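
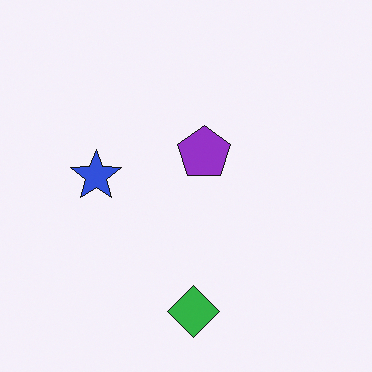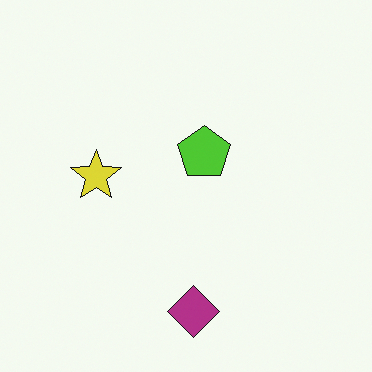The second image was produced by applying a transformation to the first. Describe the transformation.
The second image is the first hue-shifted by a large amount.

Every shape's color has rotated by the same amount around the hue wheel — a uniform hue shift.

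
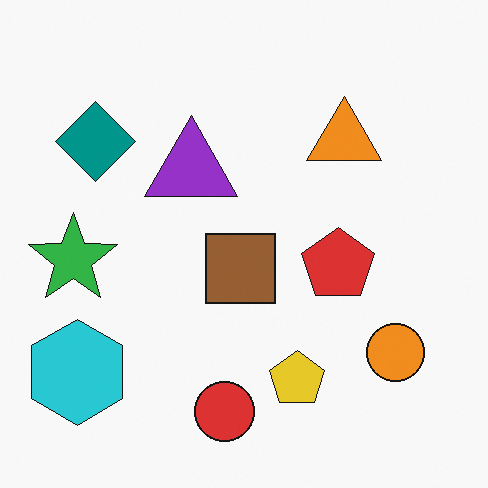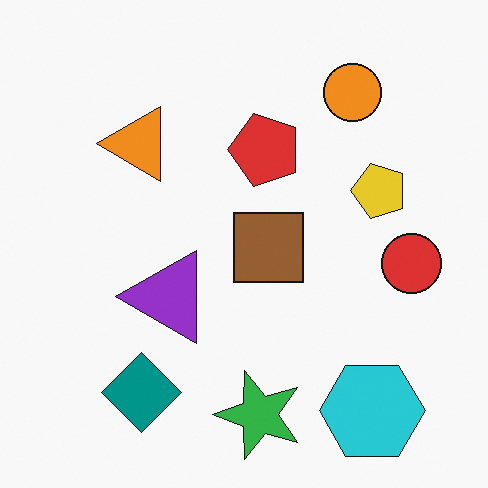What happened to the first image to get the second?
The image was rotated 90° counter-clockwise.

The cyan hexagon sits in the bottom-left of the first image and the bottom-right of the second — consistent with a whole-image 90° counter-clockwise rotation.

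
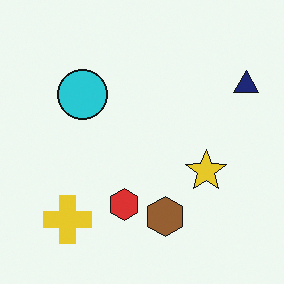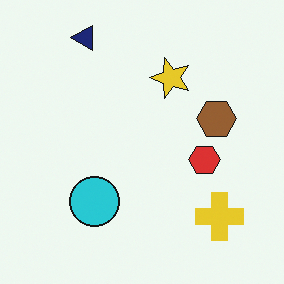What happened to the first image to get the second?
Rotated 90° counter-clockwise.

The navy triangle sits in the top-right of the first image and the top-left of the second — consistent with a whole-image 90° counter-clockwise rotation.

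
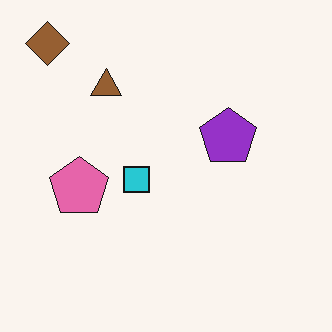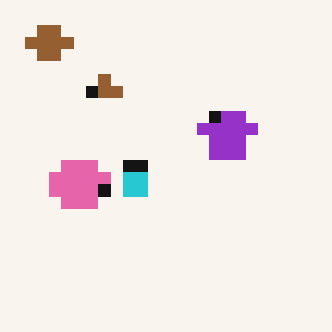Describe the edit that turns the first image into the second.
The transformation is: heavily pixelated into large blocks.

Shapes are reduced to large square blocks; fine edges and outlines are lost — a downscale-then-upscale (mosaic) effect.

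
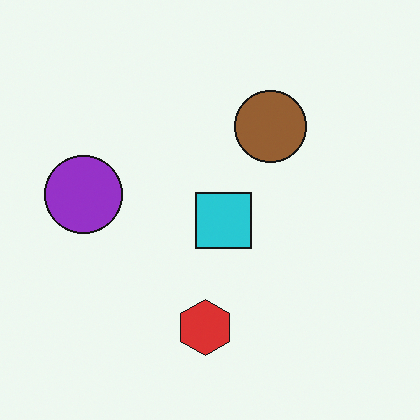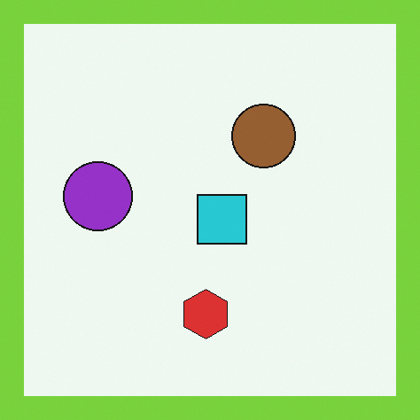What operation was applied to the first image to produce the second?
It was framed with a lime border.

A solid lime frame runs around the edge of the second image, with the content slightly shrunk inside it.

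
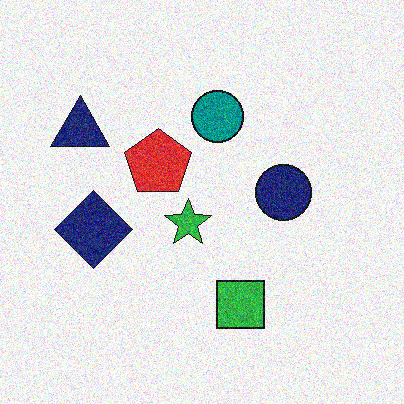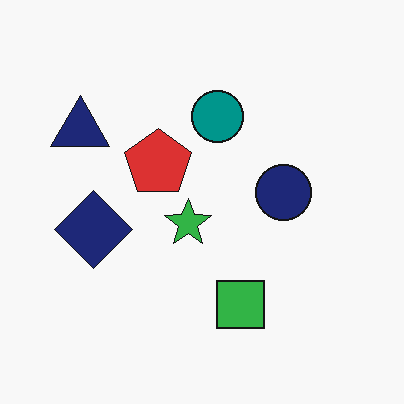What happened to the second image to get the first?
The transformation is: degraded with moderate additive noise.

Random speckle covers the whole image, including the flat background.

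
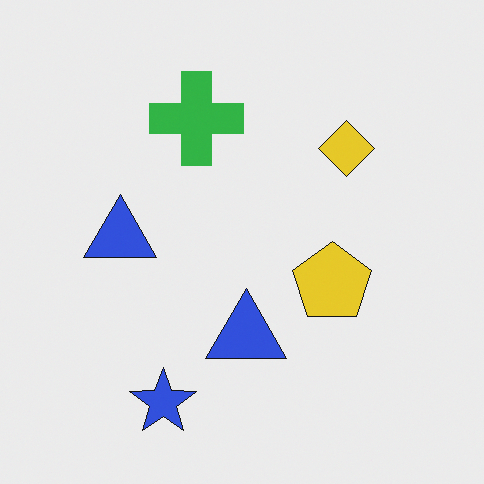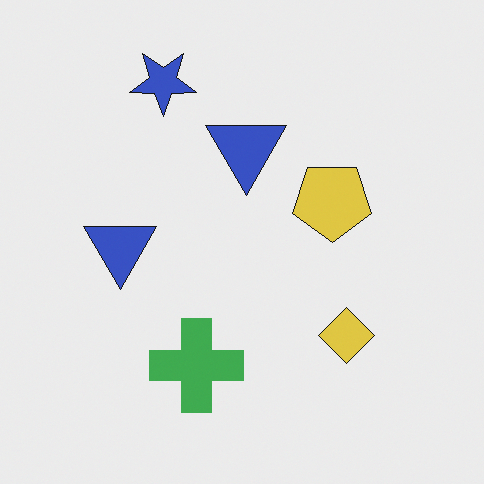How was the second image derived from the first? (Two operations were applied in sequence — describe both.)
The second image is the first flipped vertically (top ↔ bottom), then slightly desaturated.

The blue star is in the bottom of the first image and the top of the second — shapes on opposite sides of the horizontal midline have swapped in a mirror flip. All colors are more muted and greyish — a global saturation change.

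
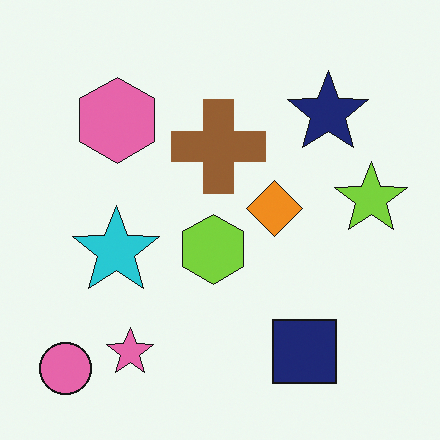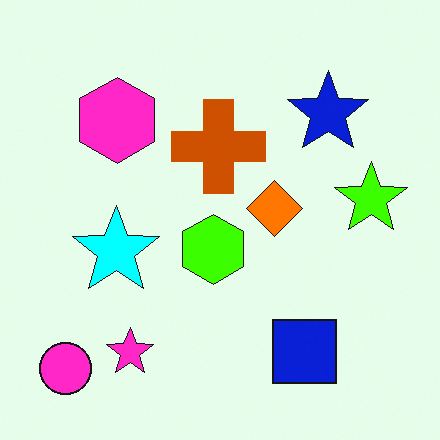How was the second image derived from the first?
Heavily oversaturated.

All colors are more vivid — a global saturation change.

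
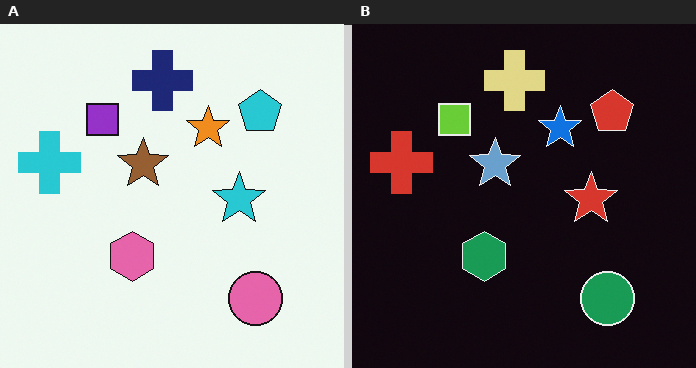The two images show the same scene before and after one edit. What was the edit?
The right (B) image is the left (A) color-inverted (negative).

The light background has become dark and every shape's color is its complement — a photographic negative.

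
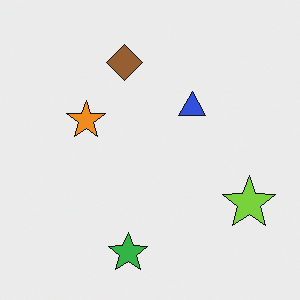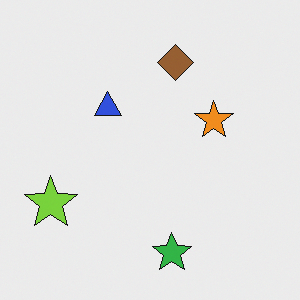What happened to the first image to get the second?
The second image is the first flipped horizontally (left ↔ right).

The lime star is in the bottom-right of the first image and the bottom-left of the second — shapes on opposite sides of the vertical midline have swapped in a mirror flip.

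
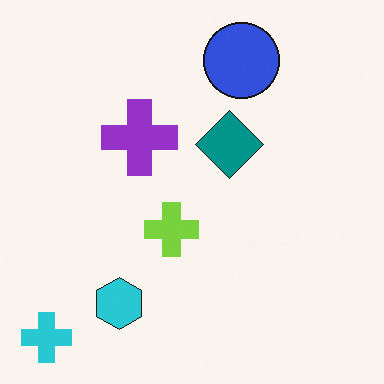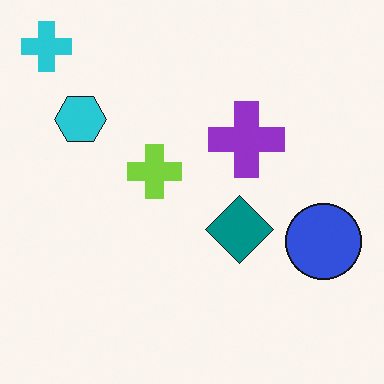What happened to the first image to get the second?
This is the original image rotated 90° clockwise.

The cyan cross sits in the bottom-left of the first image and the top-left of the second — consistent with a whole-image 90° clockwise rotation.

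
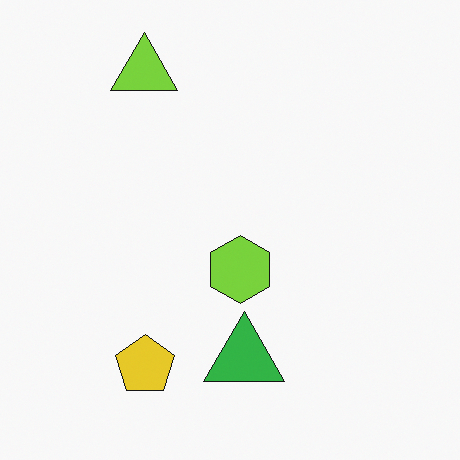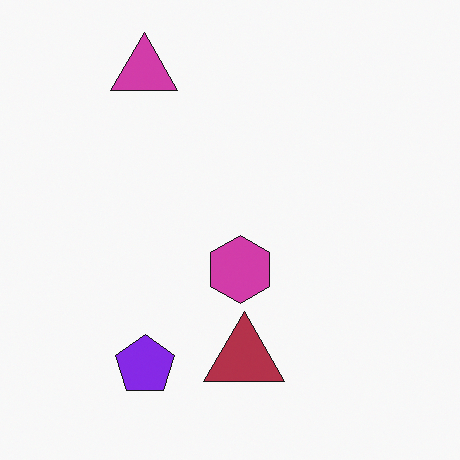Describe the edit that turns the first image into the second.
It was hue-shifted through roughly half the color wheel.

Every shape's color has rotated by the same amount around the hue wheel — a uniform hue shift.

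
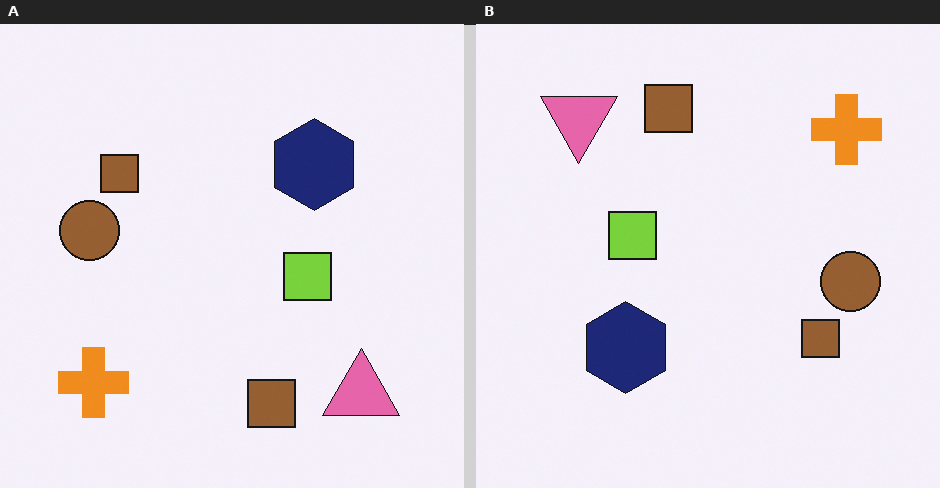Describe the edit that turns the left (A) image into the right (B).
Rotated 180°.

The pink triangle sits in the bottom-right of the left (A) image and the top-left of the right (B) — consistent with a whole-image 180° rotation.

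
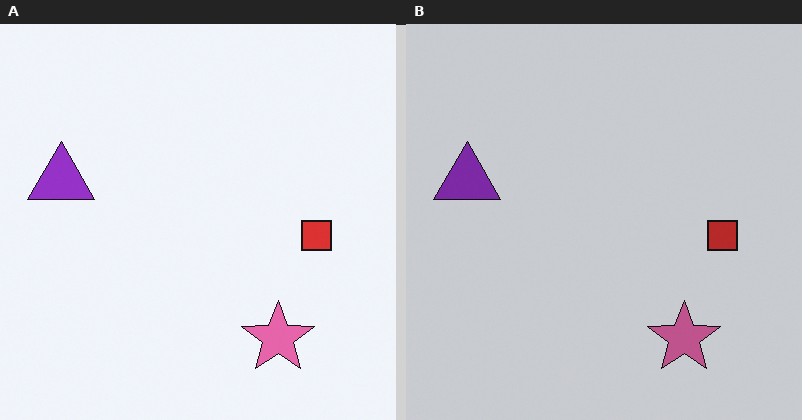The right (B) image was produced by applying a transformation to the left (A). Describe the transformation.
Darkened a little.

Every pixel — background and shapes alike — is uniformly darkened.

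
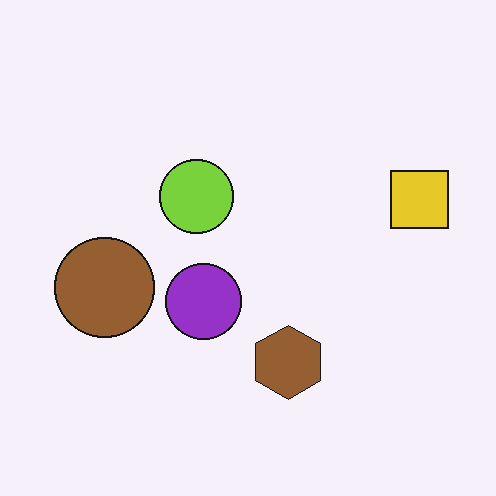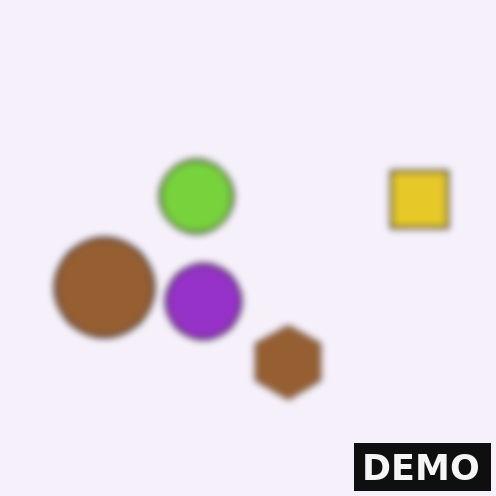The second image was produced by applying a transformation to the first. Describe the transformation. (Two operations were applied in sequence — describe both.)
It was noticeably gaussian-blurred, then watermarked with the text "DEMO" in the lower-right corner.

Shape edges and outlines are uniformly softened across the whole image. A dark label reading "DEMO" appears in the lower-right corner.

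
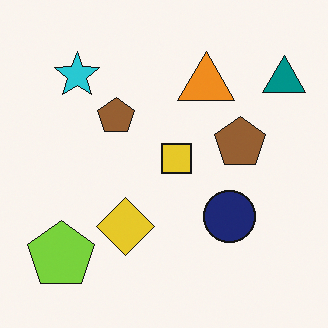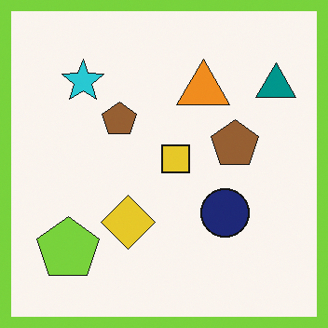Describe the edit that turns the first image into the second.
The transformation is: framed with a lime border.

A solid lime frame runs around the edge of the second image, with the content slightly shrunk inside it.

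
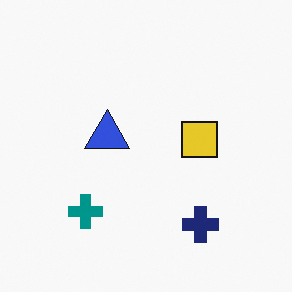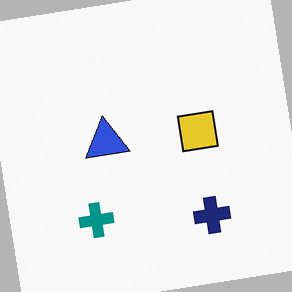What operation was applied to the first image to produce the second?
This is the original image rotated counter-clockwise by a slight angle.

Every shape is tilted by the same angle and the image corners show triangular fill wedges — a whole-image rotation by a non-right angle.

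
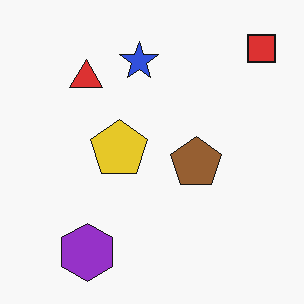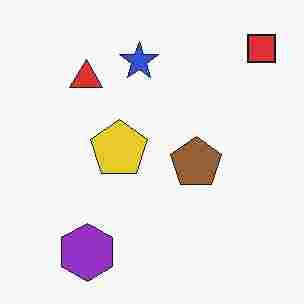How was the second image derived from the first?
This is the original image degraded with heavy JPEG compression.

Blocky 8×8 compression artifacts appear around shape edges and the flat background shows ringing — characteristic JPEG degradation.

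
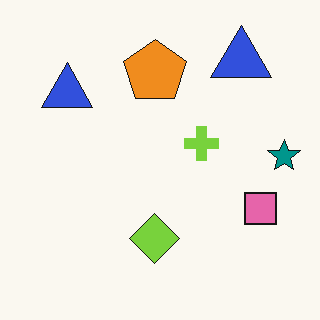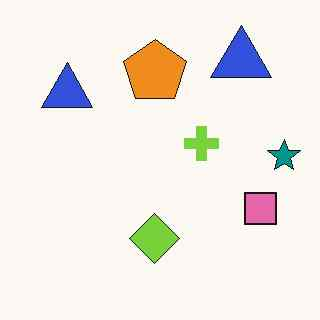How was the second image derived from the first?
It was JPEG-compressed with visible artifacts.

Blocky 8×8 compression artifacts appear around shape edges and the flat background shows ringing — characteristic JPEG degradation.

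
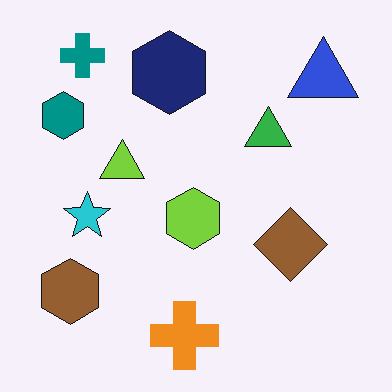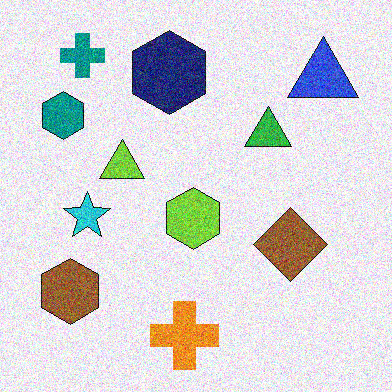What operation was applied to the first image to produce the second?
This is the original image degraded with strong gaussian noise.

Random speckle covers the whole image, including the flat background.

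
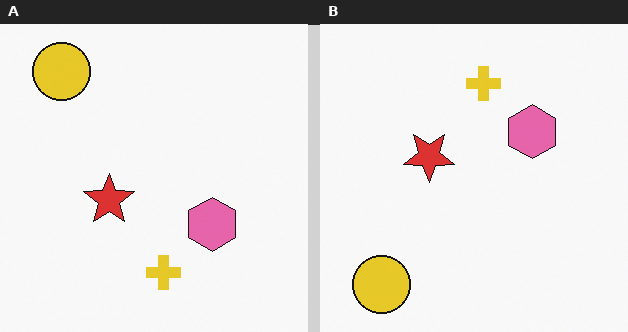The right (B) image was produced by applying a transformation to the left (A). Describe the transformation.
Flipped vertically (top ↔ bottom).

The yellow circle is in the top-left of the left (A) image and the bottom-left of the right (B) — shapes on opposite sides of the horizontal midline have swapped in a mirror flip.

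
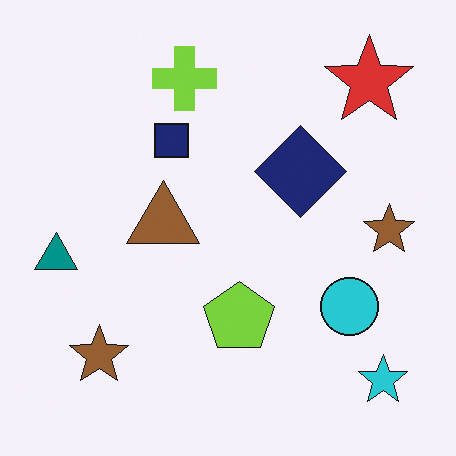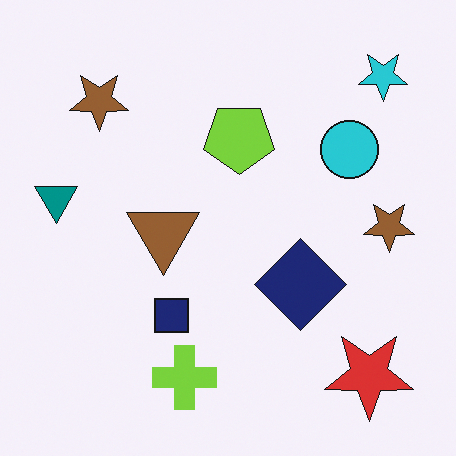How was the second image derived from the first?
Flipped vertically (top ↔ bottom).

The cyan star is in the bottom-right of the first image and the top-right of the second — shapes on opposite sides of the horizontal midline have swapped in a mirror flip.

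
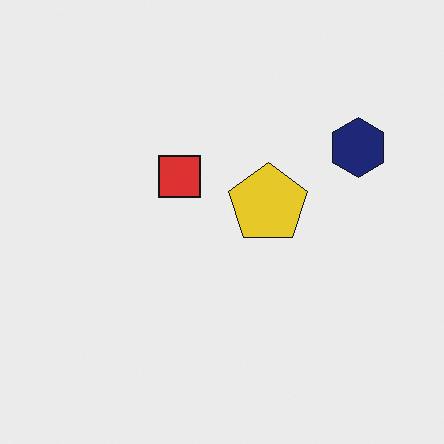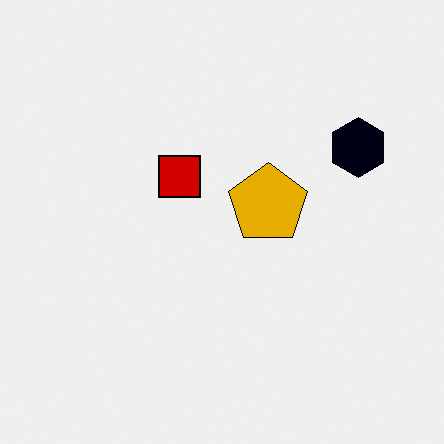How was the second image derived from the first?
Given much higher contrast.

Tones are pushed away from mid-grey across the whole image — a global contrast change.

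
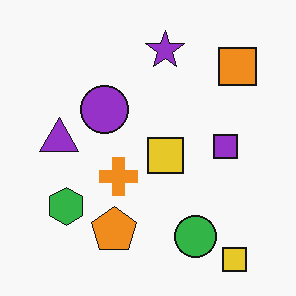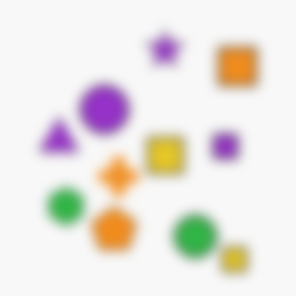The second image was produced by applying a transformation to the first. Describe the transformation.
Heavily blurred.

Shape edges and outlines are uniformly softened across the whole image.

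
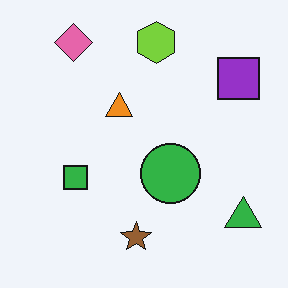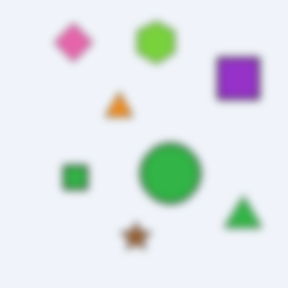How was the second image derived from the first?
Noticeably gaussian-blurred.

Shape edges and outlines are uniformly softened across the whole image.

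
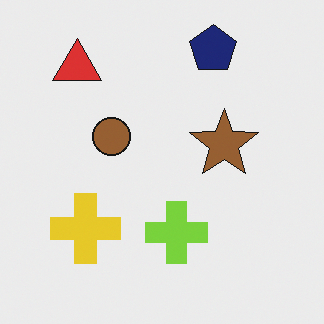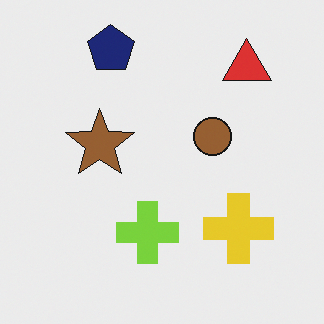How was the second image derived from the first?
The transformation is: flipped horizontally (left ↔ right).

The red triangle is in the top-left of the first image and the top-right of the second — shapes on opposite sides of the vertical midline have swapped in a mirror flip.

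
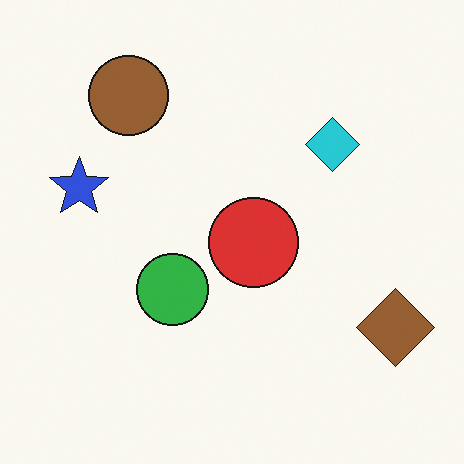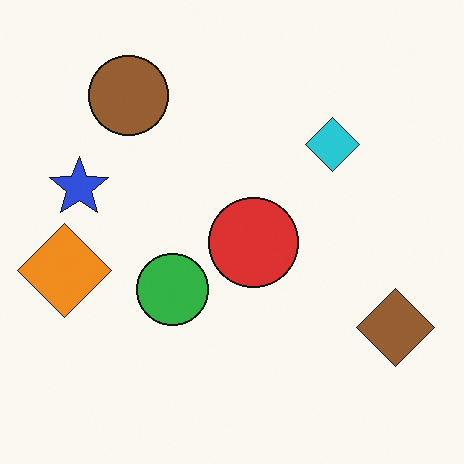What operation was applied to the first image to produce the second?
The transformation is: overlaid with an additional orange diamond.

An orange diamond appears in the second image that is absent from the first.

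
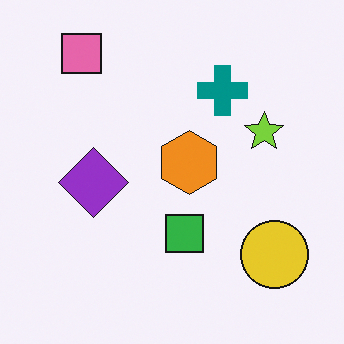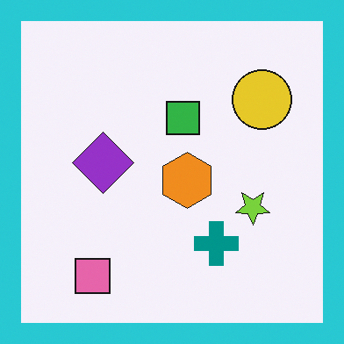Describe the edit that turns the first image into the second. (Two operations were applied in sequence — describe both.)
This is the original image flipped vertically (top ↔ bottom), then framed with a cyan border.

The pink square is in the top-left of the first image and the bottom-left of the second — shapes on opposite sides of the horizontal midline have swapped in a mirror flip. A solid cyan frame runs around the edge of the second image, with the content slightly shrunk inside it.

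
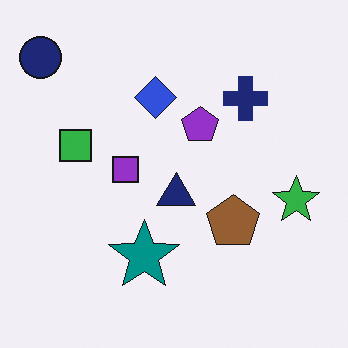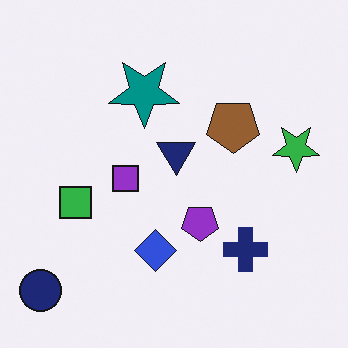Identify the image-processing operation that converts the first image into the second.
The second image is the first flipped vertically (top ↔ bottom).

The navy circle is in the top-left of the first image and the bottom-left of the second — shapes on opposite sides of the horizontal midline have swapped in a mirror flip.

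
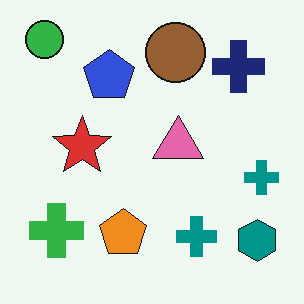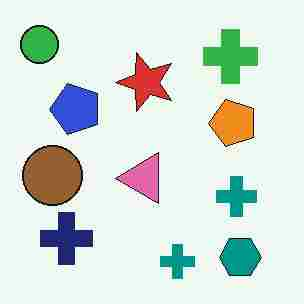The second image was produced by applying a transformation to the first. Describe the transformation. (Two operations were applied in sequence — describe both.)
The image was transposed (reflected across the top-left ↔ bottom-right diagonal), then degraded with heavy JPEG compression.

Shapes have swapped their row and column positions — what was in the top-right is now in the bottom-left — a diagonal reflection. Blocky 8×8 compression artifacts appear around shape edges and the flat background shows ringing — characteristic JPEG degradation.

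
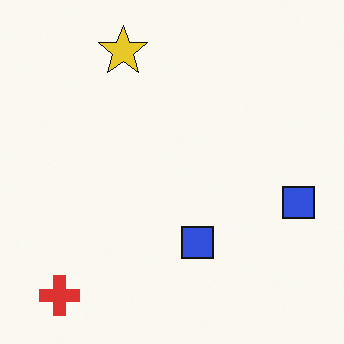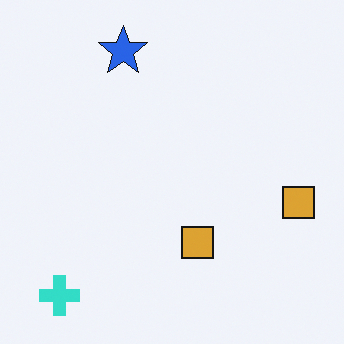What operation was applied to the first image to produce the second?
The transformation is: hue-shifted through roughly half the color wheel.

Every shape's color has rotated by the same amount around the hue wheel — a uniform hue shift.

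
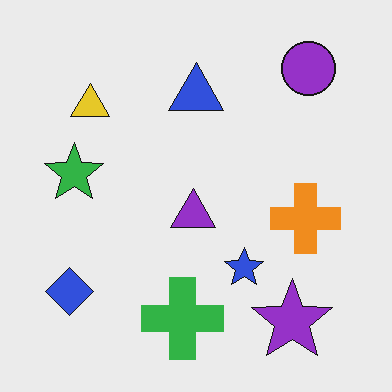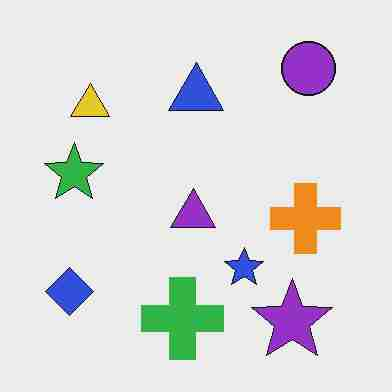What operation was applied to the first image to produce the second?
The transformation is: degraded with heavy JPEG compression.

Blocky 8×8 compression artifacts appear around shape edges and the flat background shows ringing — characteristic JPEG degradation.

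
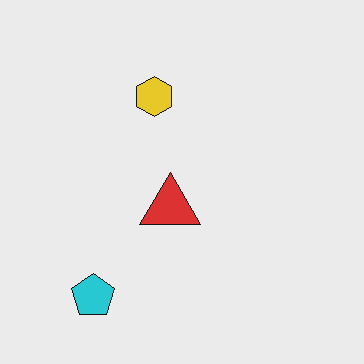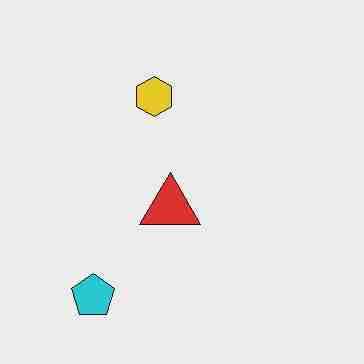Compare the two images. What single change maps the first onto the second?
The image was heavily JPEG-compressed with obvious blocking artifacts.

Blocky 8×8 compression artifacts appear around shape edges and the flat background shows ringing — characteristic JPEG degradation.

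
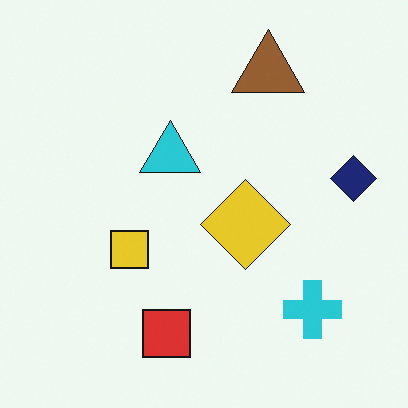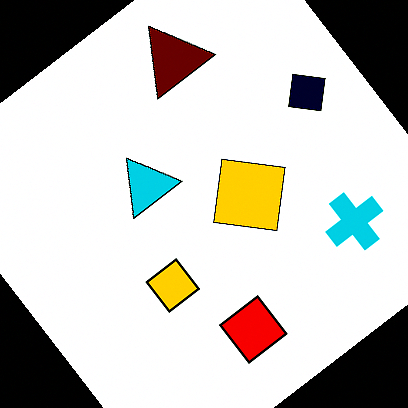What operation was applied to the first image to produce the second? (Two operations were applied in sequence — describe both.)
It was rotated counter-clockwise by a large amount — several tens of degrees, then boosted in contrast.

Every shape is tilted by the same angle and the image corners show triangular fill wedges — a whole-image rotation by a non-right angle. Tones are pushed away from mid-grey across the whole image — a global contrast change.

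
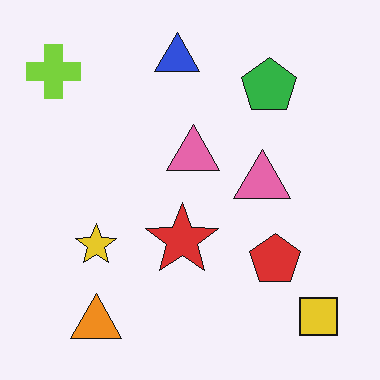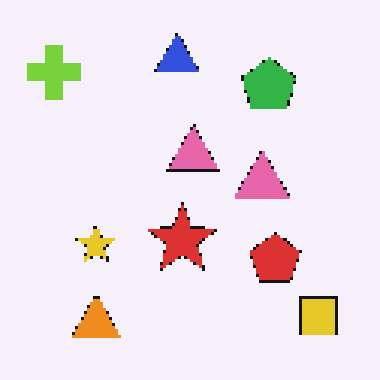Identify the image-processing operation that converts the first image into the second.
It was lightly pixelated (a mild mosaic effect).

Shapes are reduced to large square blocks; fine edges and outlines are lost — a downscale-then-upscale (mosaic) effect.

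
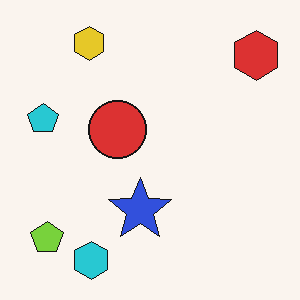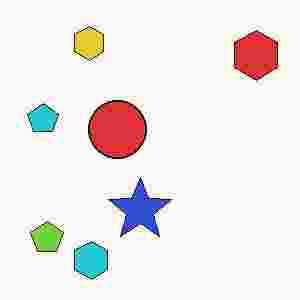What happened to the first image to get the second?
This is the original image degraded with heavy JPEG compression.

Blocky 8×8 compression artifacts appear around shape edges and the flat background shows ringing — characteristic JPEG degradation.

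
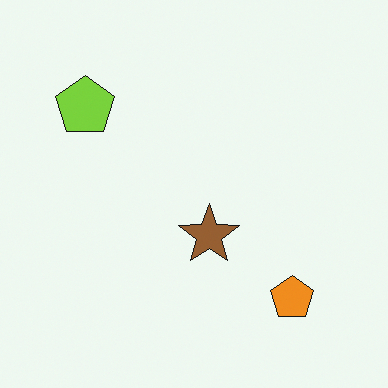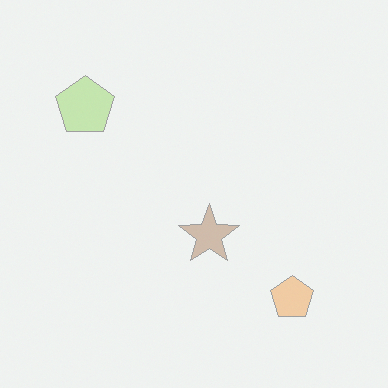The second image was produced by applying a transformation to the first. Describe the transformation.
The transformation is: washed out (contrast reduced).

Tones are pushed toward mid-grey across the whole image — a global contrast change.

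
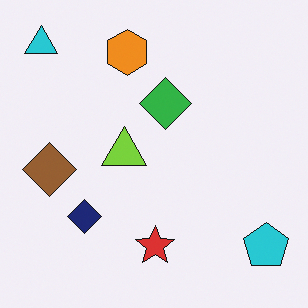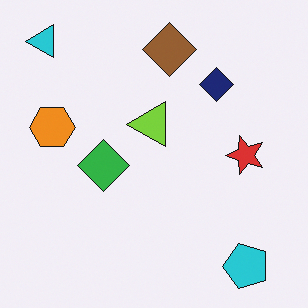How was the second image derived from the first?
This is the original image transposed (reflected across the top-left ↔ bottom-right diagonal).

Shapes have swapped their row and column positions — what was in the top-right is now in the bottom-left — a diagonal reflection.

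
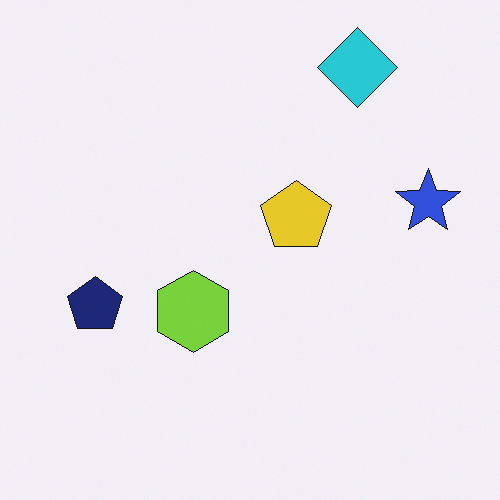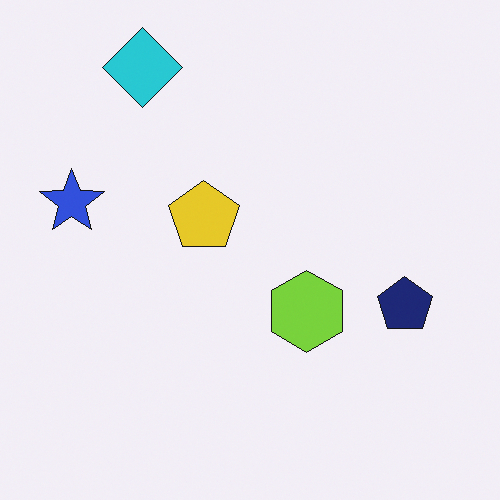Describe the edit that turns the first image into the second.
It was flipped horizontally (left ↔ right).

The blue star is in the right of the first image and the left of the second — shapes on opposite sides of the vertical midline have swapped in a mirror flip.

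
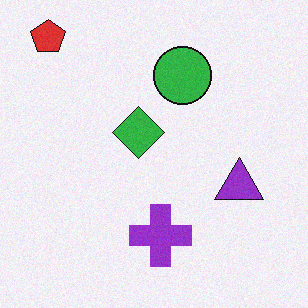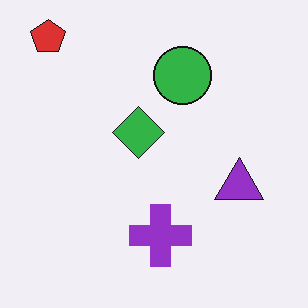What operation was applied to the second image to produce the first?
Degraded with a light layer of grain.

Random speckle covers the whole image, including the flat background.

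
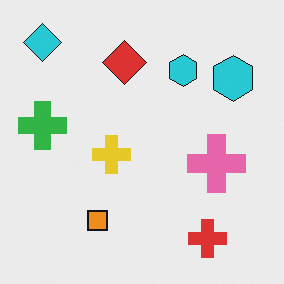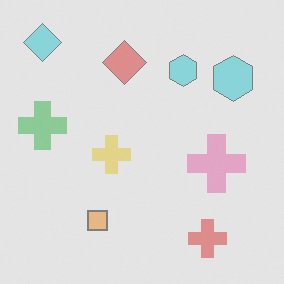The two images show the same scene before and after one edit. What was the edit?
Washed out (contrast reduced).

Tones are pushed toward mid-grey across the whole image — a global contrast change.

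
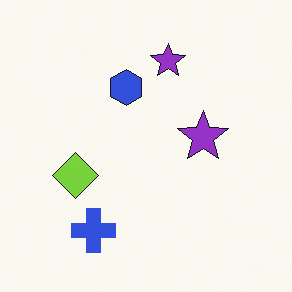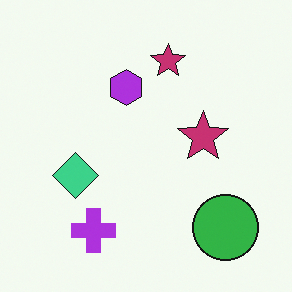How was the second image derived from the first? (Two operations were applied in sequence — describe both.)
This is the original image hue-shifted slightly, then overlaid with an additional green circle.

Every shape's color has rotated by the same amount around the hue wheel — a uniform hue shift. A green circle appears in the second image that is absent from the first.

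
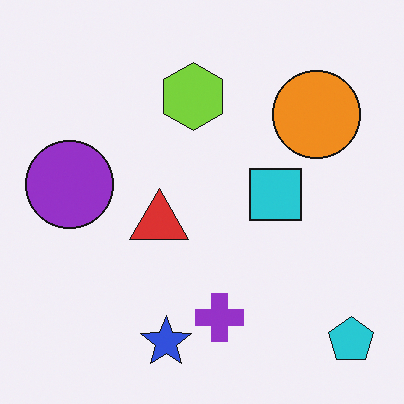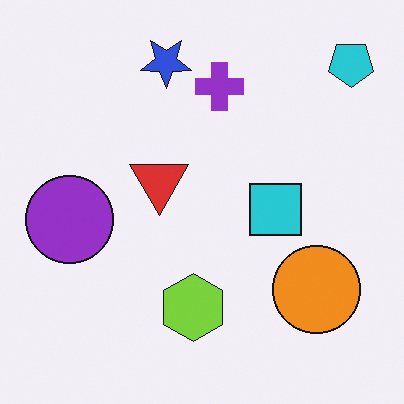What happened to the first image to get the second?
The image was flipped vertically (top ↔ bottom).

The blue star is in the bottom of the first image and the top of the second — shapes on opposite sides of the horizontal midline have swapped in a mirror flip.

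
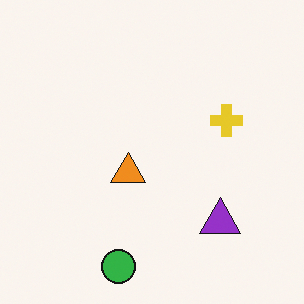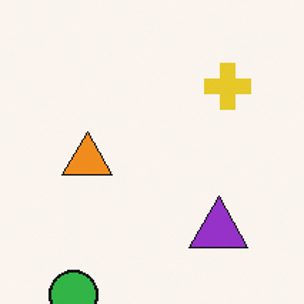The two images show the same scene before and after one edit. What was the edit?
The transformation is: cropped to a modestly smaller region and rescaled.

The visible shapes are larger and the field of view is narrower; shapes near the original edges may be partly or wholly outside the frame — a crop-and-rescale.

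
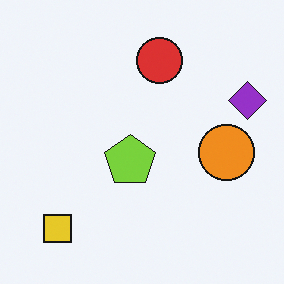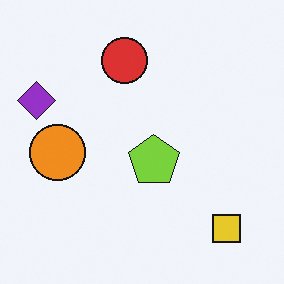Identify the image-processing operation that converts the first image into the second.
The image was flipped horizontally (left ↔ right).

The purple diamond is in the right of the first image and the left of the second — shapes on opposite sides of the vertical midline have swapped in a mirror flip.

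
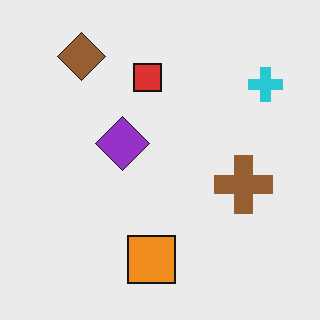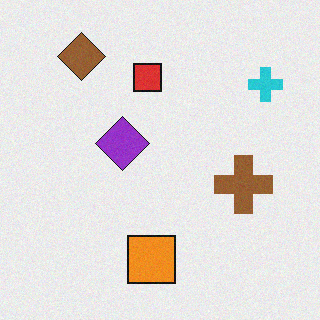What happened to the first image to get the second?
The image was degraded with a light layer of grain.

Random speckle covers the whole image, including the flat background.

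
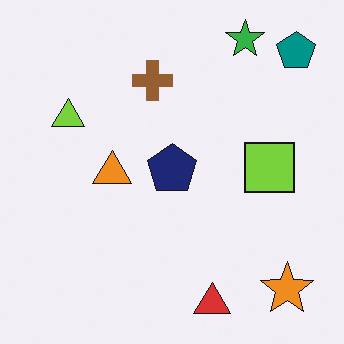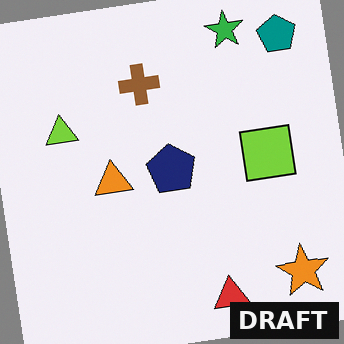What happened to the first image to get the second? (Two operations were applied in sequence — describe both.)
The image was rotated counter-clockwise by a few degrees, then watermarked with the text "DRAFT" in the lower-right corner.

Every shape is tilted by the same angle and the image corners show triangular fill wedges — a whole-image rotation by a non-right angle. A dark label reading "DRAFT" appears in the lower-right corner.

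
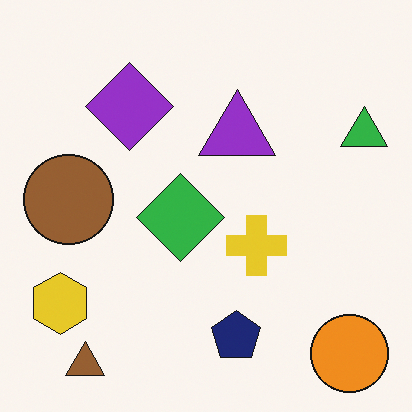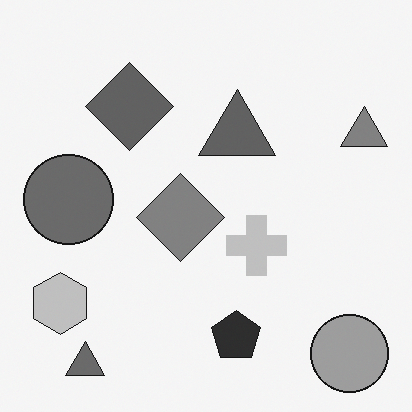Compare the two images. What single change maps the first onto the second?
This is the original image converted to grayscale.

All color is removed — every shape is now a shade of grey.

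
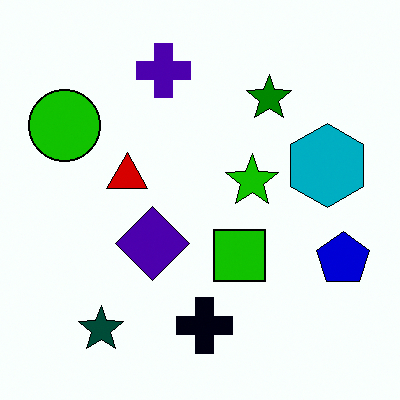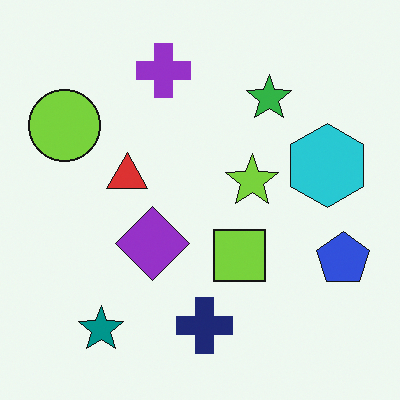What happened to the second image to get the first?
Boosted in contrast.

Tones are pushed away from mid-grey across the whole image — a global contrast change.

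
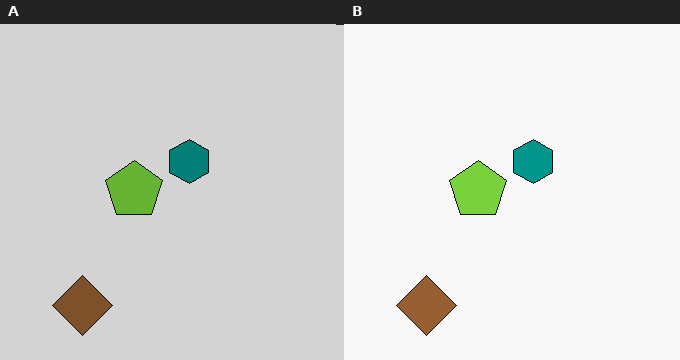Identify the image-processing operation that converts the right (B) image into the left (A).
The image was slightly darkened.

Every pixel — background and shapes alike — is uniformly darkened.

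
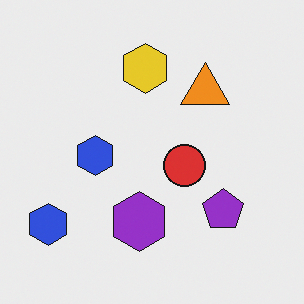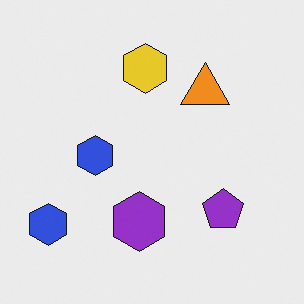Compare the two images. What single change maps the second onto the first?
It was overlaid with an additional red circle.

A red circle appears in the first image that is absent from the second.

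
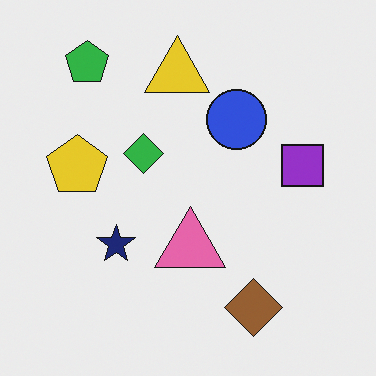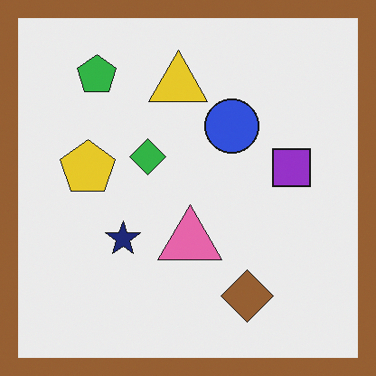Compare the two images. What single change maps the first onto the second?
This is the original image framed with a brown border.

A solid brown frame runs around the edge of the second image, with the content slightly shrunk inside it.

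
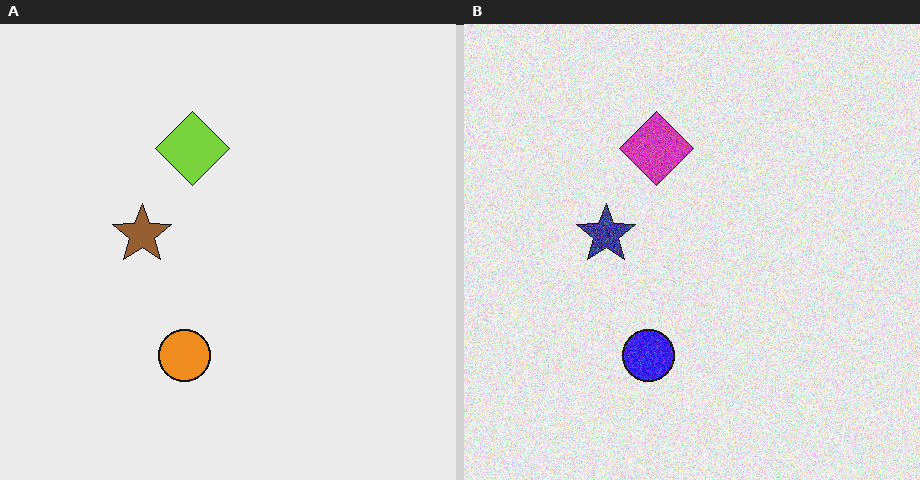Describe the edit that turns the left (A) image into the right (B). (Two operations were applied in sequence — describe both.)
The image was degraded with visible gaussian noise, then hue-shifted by a large amount.

Random speckle covers the whole image, including the flat background. Every shape's color has rotated by the same amount around the hue wheel — a uniform hue shift.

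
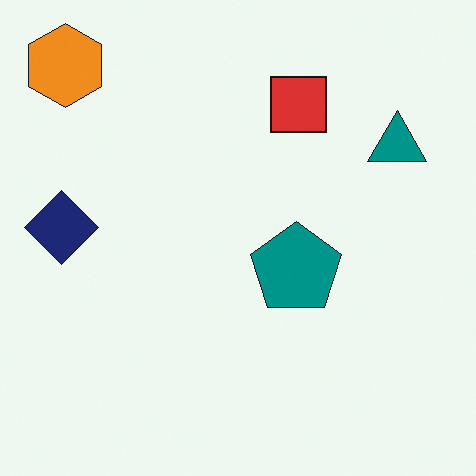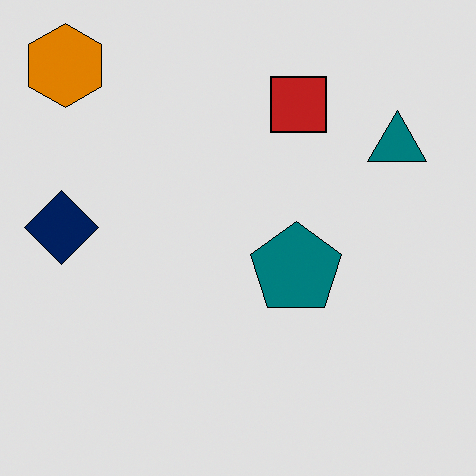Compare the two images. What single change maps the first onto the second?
The second image is the first moderately posterized.

Each flat color has snapped to a coarser quantized level — most visibly, the near-white background has dropped to a flat grey.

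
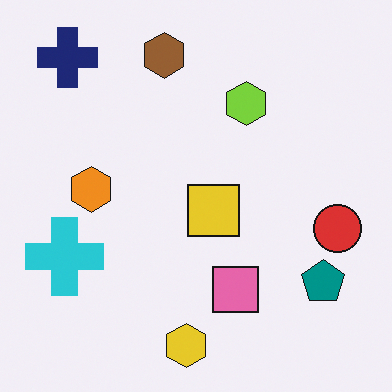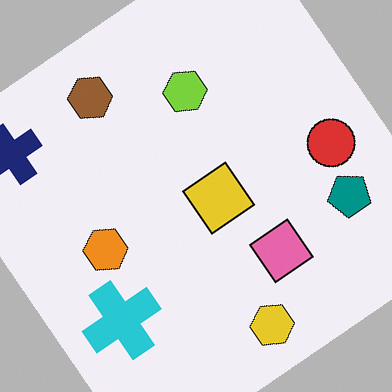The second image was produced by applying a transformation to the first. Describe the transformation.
The image was rotated counter-clockwise by a large amount — several tens of degrees.

Every shape is tilted by the same angle and the image corners show triangular fill wedges — a whole-image rotation by a non-right angle.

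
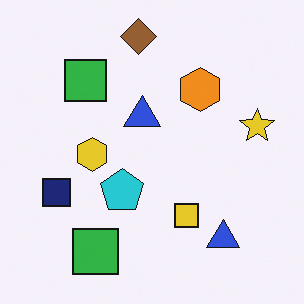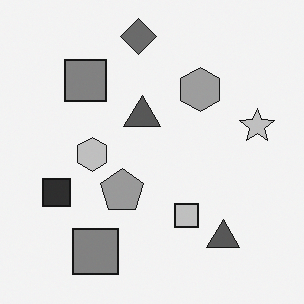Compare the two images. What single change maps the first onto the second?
The transformation is: converted to grayscale.

All color is removed — every shape is now a shade of grey.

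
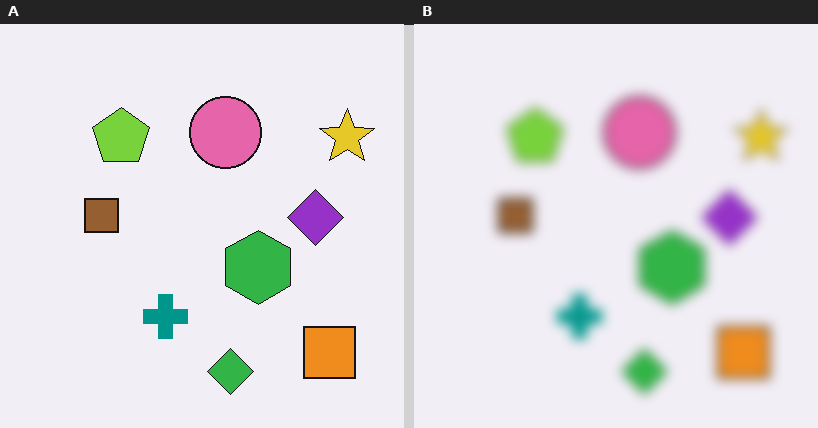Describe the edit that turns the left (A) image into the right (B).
Heavily blurred.

Shape edges and outlines are uniformly softened across the whole image.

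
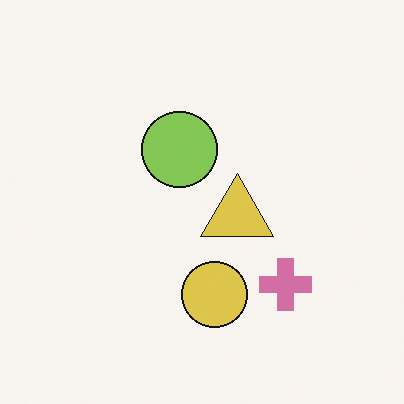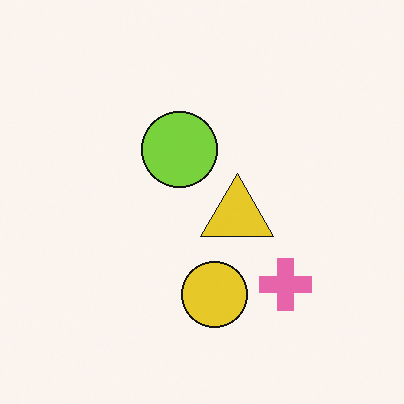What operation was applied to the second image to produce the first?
The transformation is: slightly desaturated.

All colors are more muted and greyish — a global saturation change.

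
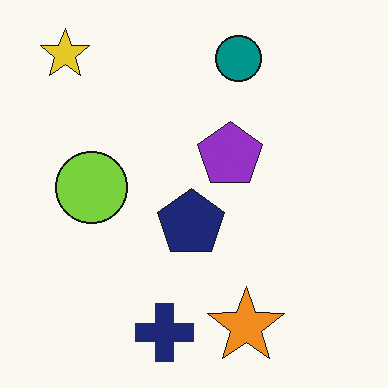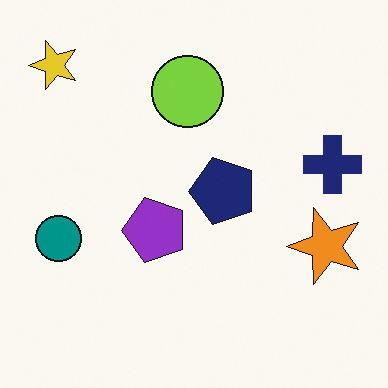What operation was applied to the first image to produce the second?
It was transposed (reflected across the top-left ↔ bottom-right diagonal).

Shapes have swapped their row and column positions — what was in the top-right is now in the bottom-left — a diagonal reflection.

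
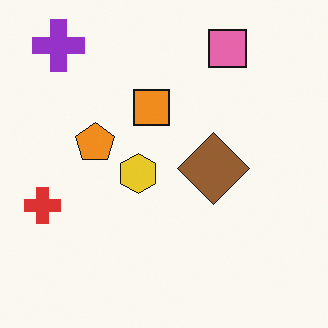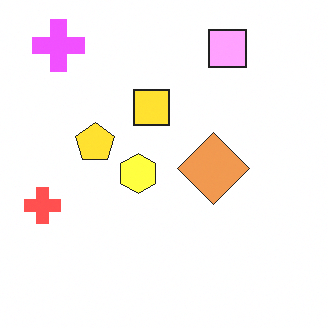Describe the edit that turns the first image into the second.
The image was brightened a lot.

Every pixel — background and shapes alike — is uniformly brightened.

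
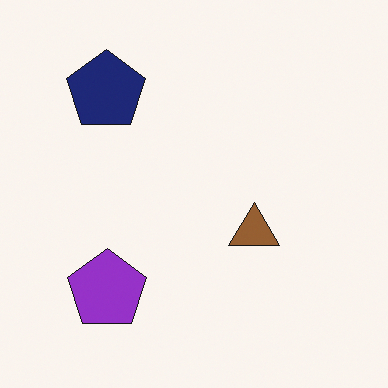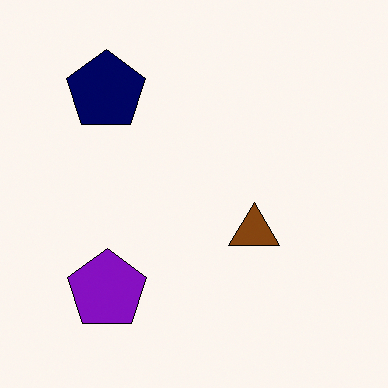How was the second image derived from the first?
Given slightly increased contrast.

Tones are pushed away from mid-grey across the whole image — a global contrast change.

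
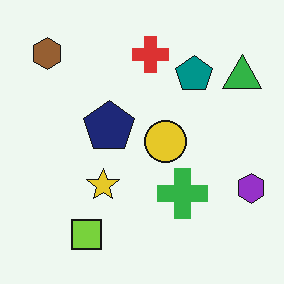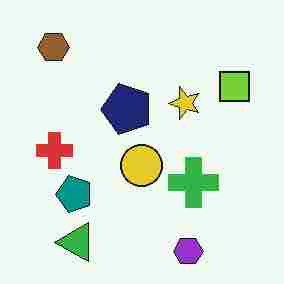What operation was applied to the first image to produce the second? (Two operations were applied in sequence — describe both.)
The second image is the first degraded with heavy JPEG compression, then transposed (reflected across the top-left ↔ bottom-right diagonal).

Blocky 8×8 compression artifacts appear around shape edges and the flat background shows ringing — characteristic JPEG degradation. Shapes have swapped their row and column positions — what was in the top-right is now in the bottom-left — a diagonal reflection.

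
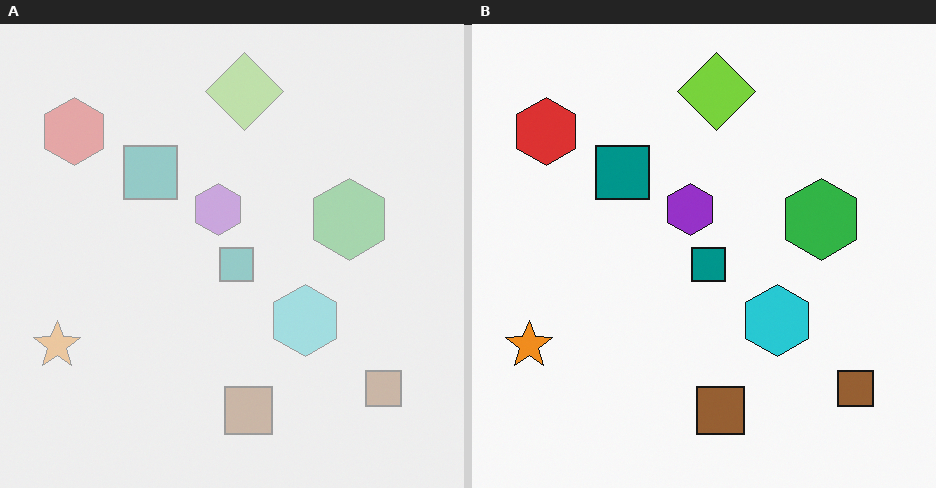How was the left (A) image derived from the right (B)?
This is the original image washed out (contrast reduced).

Tones are pushed toward mid-grey across the whole image — a global contrast change.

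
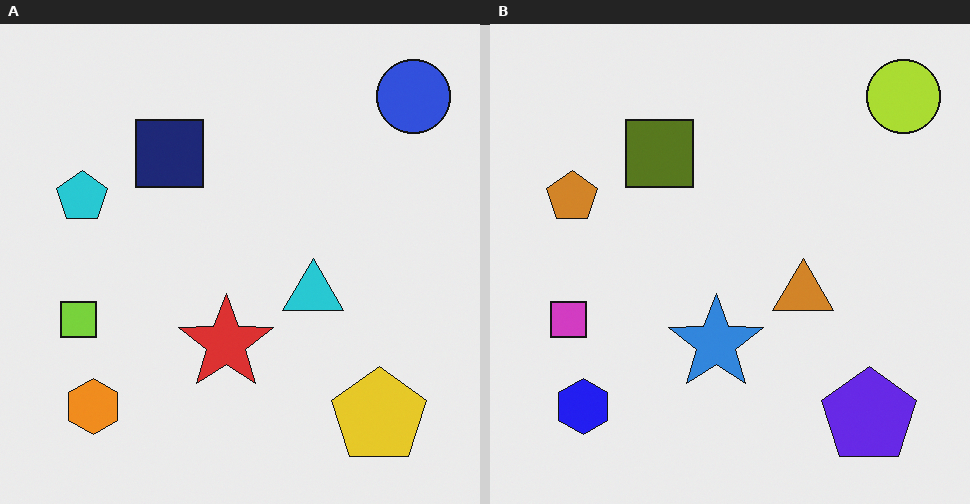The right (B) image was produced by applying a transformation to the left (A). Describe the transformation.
It was hue-shifted by a large amount.

Every shape's color has rotated by the same amount around the hue wheel — a uniform hue shift.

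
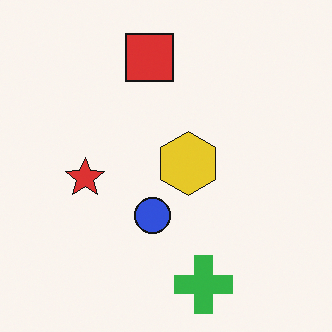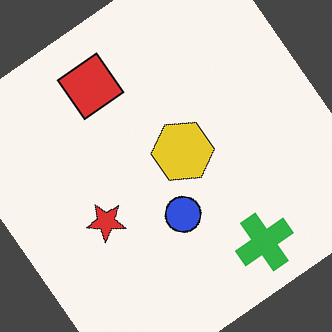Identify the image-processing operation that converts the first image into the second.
The transformation is: rotated counter-clockwise by a large amount — several tens of degrees.

Every shape is tilted by the same angle and the image corners show triangular fill wedges — a whole-image rotation by a non-right angle.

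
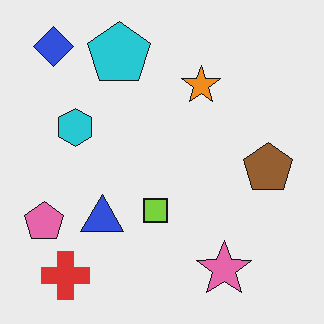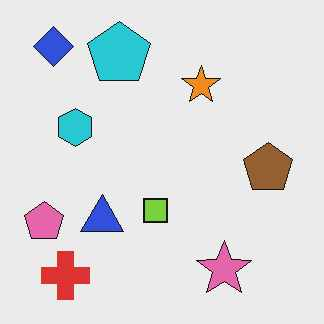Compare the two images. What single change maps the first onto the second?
The second image is the first JPEG-compressed with visible artifacts.

Blocky 8×8 compression artifacts appear around shape edges and the flat background shows ringing — characteristic JPEG degradation.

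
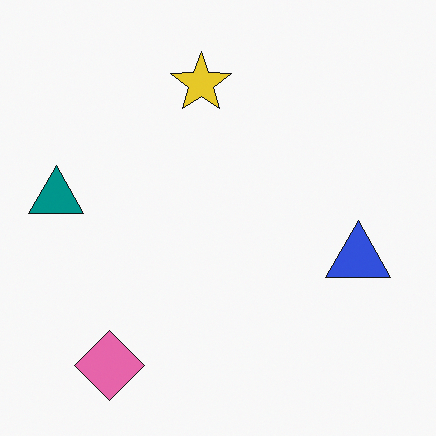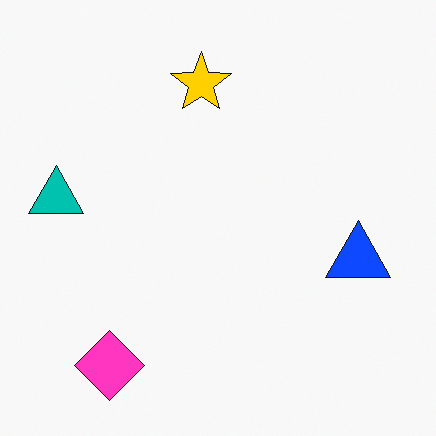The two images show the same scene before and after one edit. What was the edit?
It was heavily oversaturated.

All colors are more vivid — a global saturation change.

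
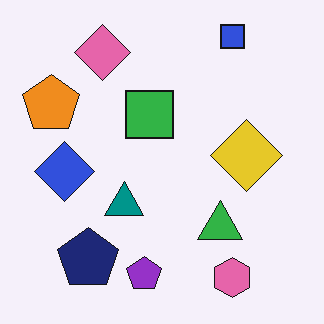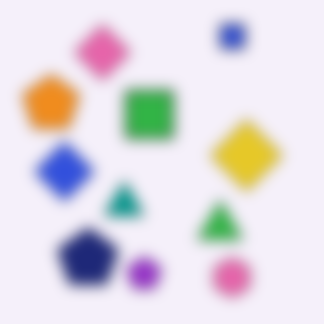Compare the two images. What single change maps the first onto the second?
The image was heavily blurred.

Shape edges and outlines are uniformly softened across the whole image.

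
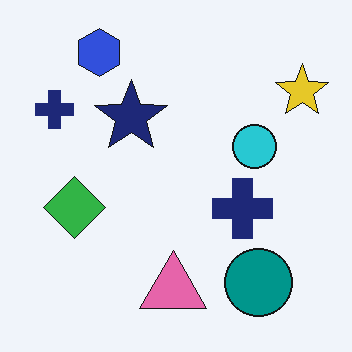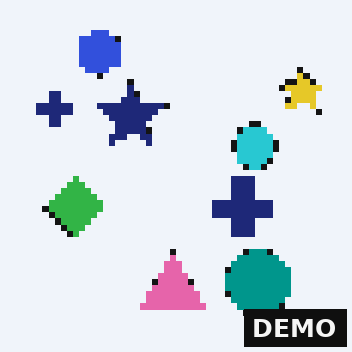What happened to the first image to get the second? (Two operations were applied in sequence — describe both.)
Moderately pixelated, then watermarked with the text "DEMO" in the lower-right corner.

Shapes are reduced to large square blocks; fine edges and outlines are lost — a downscale-then-upscale (mosaic) effect. A dark label reading "DEMO" appears in the lower-right corner.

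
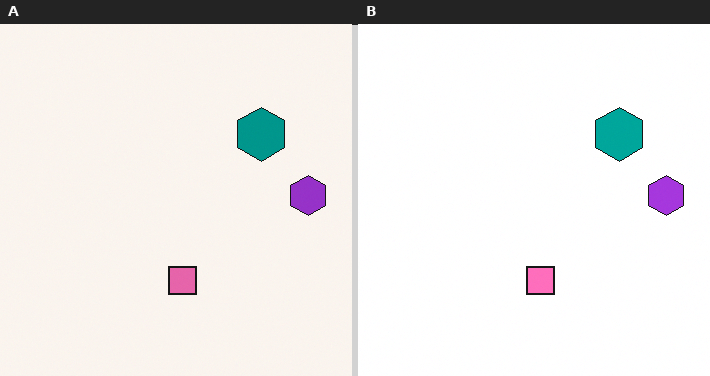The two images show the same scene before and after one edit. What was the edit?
The right (B) image is the left (A) slightly brightened.

Every pixel — background and shapes alike — is uniformly brightened.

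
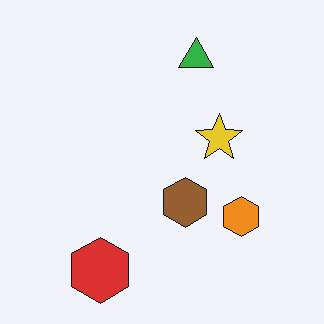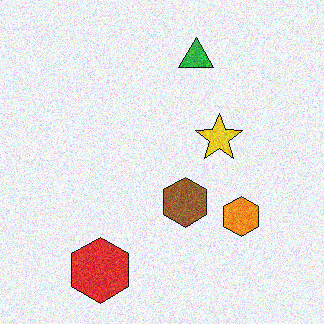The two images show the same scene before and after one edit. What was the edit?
The transformation is: degraded with moderate additive noise.

Random speckle covers the whole image, including the flat background.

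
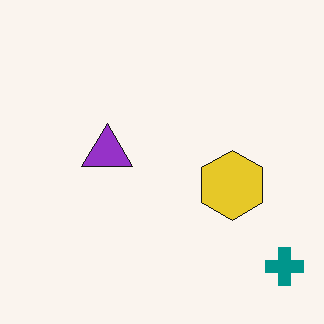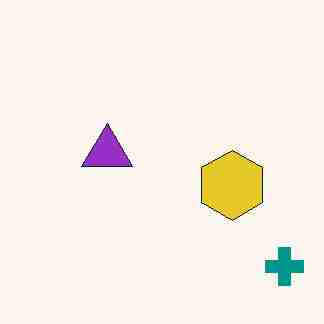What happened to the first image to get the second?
It was heavily JPEG-compressed with obvious blocking artifacts.

Blocky 8×8 compression artifacts appear around shape edges and the flat background shows ringing — characteristic JPEG degradation.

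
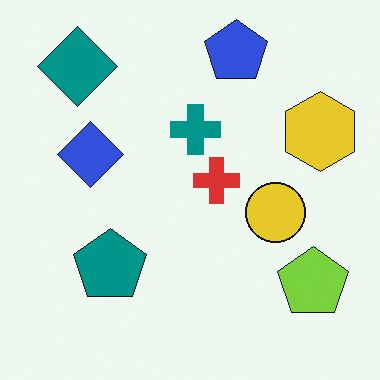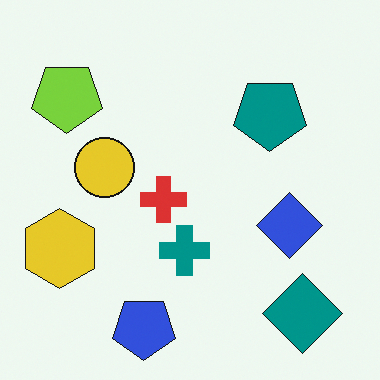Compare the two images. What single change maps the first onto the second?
The transformation is: rotated 180°.

The teal diamond sits in the top-left of the first image and the bottom-right of the second — consistent with a whole-image 180° rotation.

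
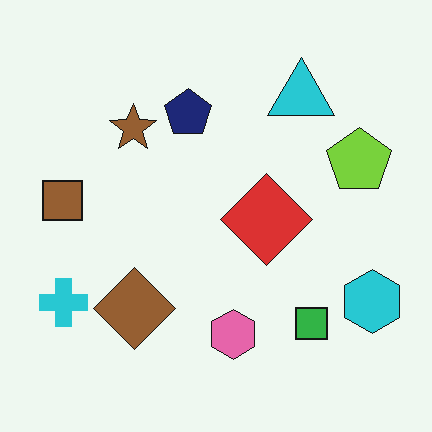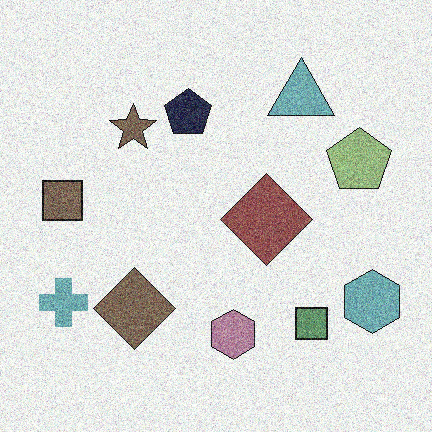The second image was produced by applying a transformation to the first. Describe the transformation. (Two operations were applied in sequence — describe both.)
Degraded with heavy additive noise, then heavily desaturated.

Random speckle covers the whole image, including the flat background. All colors are more muted and greyish — a global saturation change.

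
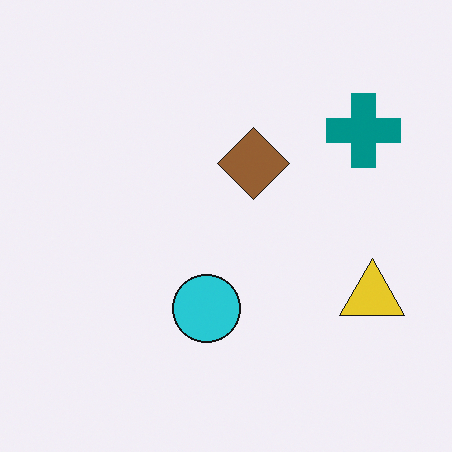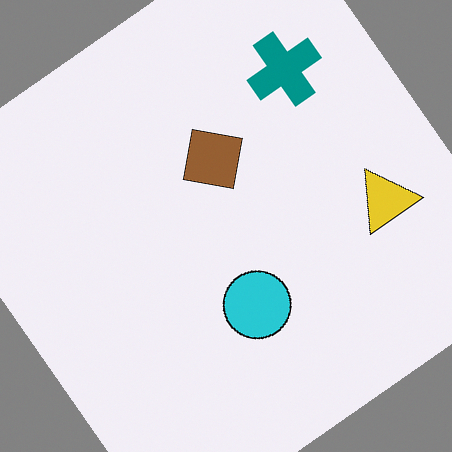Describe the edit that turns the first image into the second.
This is the original image rotated counter-clockwise by a large amount — several tens of degrees.

Every shape is tilted by the same angle and the image corners show triangular fill wedges — a whole-image rotation by a non-right angle.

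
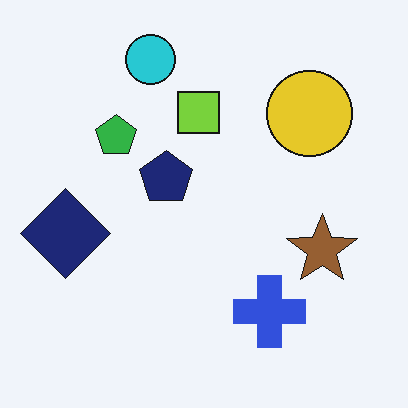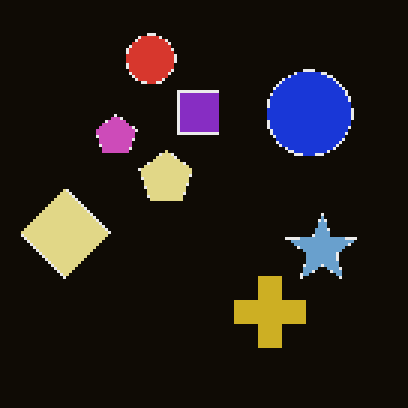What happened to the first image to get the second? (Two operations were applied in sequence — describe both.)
It was color-inverted (negative), then lightly pixelated (a mild mosaic effect).

The light background has become dark and every shape's color is its complement — a photographic negative. Shapes are reduced to large square blocks; fine edges and outlines are lost — a downscale-then-upscale (mosaic) effect.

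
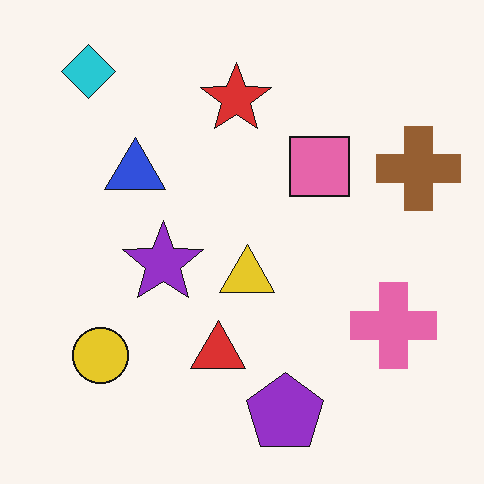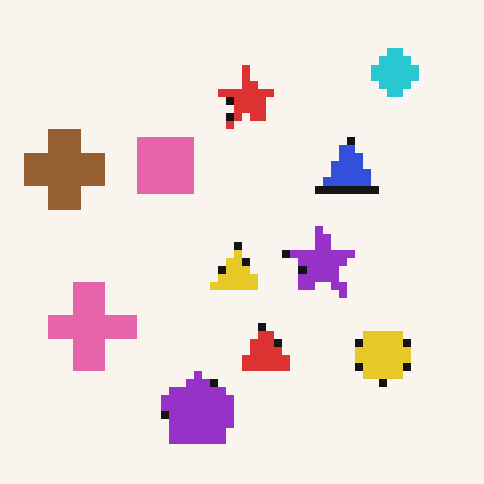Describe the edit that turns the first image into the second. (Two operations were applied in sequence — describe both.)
The second image is the first moderately pixelated, then flipped horizontally (left ↔ right).

Shapes are reduced to large square blocks; fine edges and outlines are lost — a downscale-then-upscale (mosaic) effect. The brown cross is in the right of the first image and the left of the second — shapes on opposite sides of the vertical midline have swapped in a mirror flip.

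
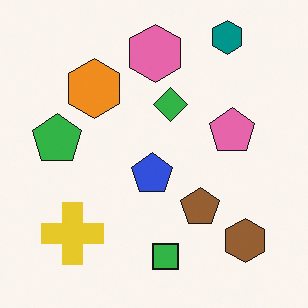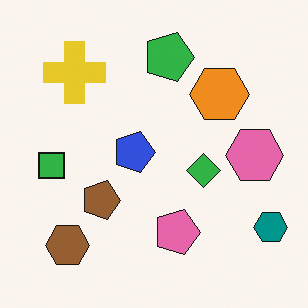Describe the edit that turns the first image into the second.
Rotated 90° clockwise.

The teal hexagon sits in the top-right of the first image and the bottom-right of the second — consistent with a whole-image 90° clockwise rotation.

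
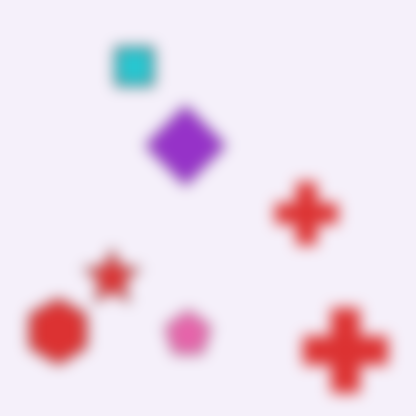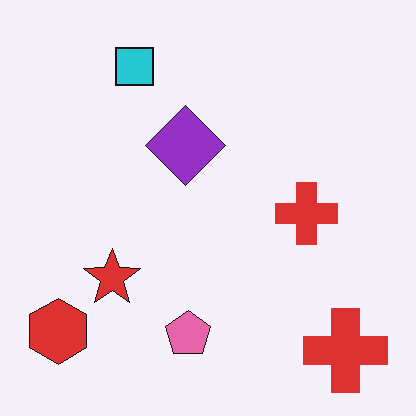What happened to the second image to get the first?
Heavily blurred.

Shape edges and outlines are uniformly softened across the whole image.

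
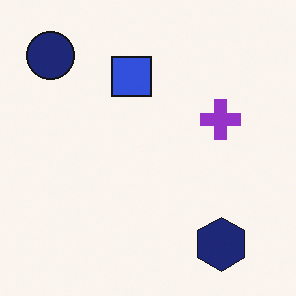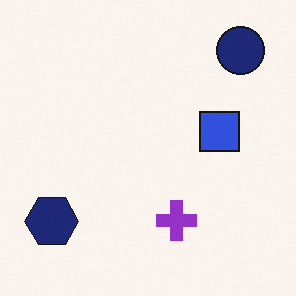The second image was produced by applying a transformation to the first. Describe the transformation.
The image was rotated 90° clockwise.

The navy circle sits in the top-left of the first image and the top-right of the second — consistent with a whole-image 90° clockwise rotation.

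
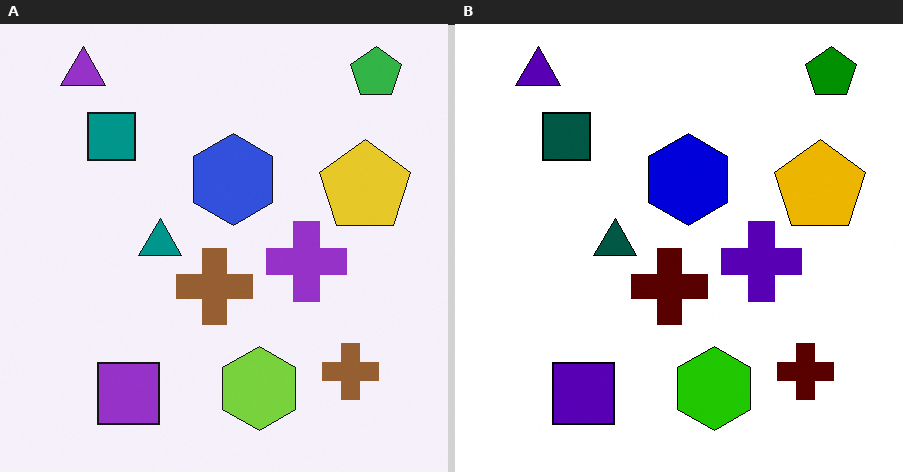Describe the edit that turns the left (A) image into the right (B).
This is the original image given much higher contrast.

Tones are pushed away from mid-grey across the whole image — a global contrast change.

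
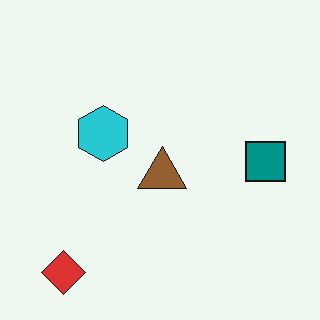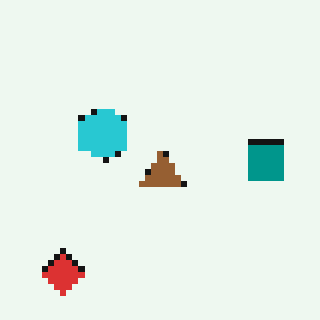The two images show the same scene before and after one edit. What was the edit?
It was pixelated into visible square blocks.

Shapes are reduced to large square blocks; fine edges and outlines are lost — a downscale-then-upscale (mosaic) effect.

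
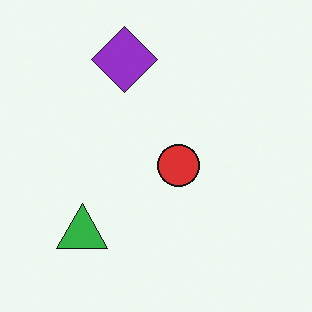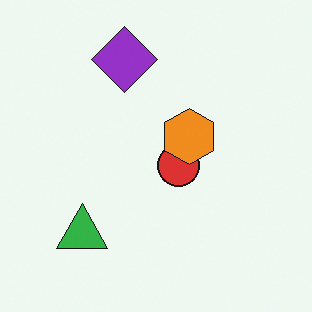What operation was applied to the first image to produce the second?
The second image is the first overlaid with an additional orange hexagon.

An orange hexagon appears in the second image that is absent from the first.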